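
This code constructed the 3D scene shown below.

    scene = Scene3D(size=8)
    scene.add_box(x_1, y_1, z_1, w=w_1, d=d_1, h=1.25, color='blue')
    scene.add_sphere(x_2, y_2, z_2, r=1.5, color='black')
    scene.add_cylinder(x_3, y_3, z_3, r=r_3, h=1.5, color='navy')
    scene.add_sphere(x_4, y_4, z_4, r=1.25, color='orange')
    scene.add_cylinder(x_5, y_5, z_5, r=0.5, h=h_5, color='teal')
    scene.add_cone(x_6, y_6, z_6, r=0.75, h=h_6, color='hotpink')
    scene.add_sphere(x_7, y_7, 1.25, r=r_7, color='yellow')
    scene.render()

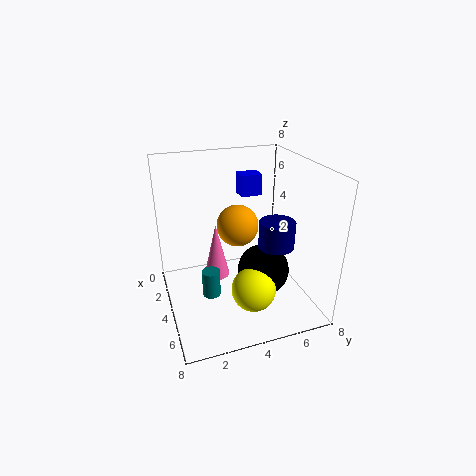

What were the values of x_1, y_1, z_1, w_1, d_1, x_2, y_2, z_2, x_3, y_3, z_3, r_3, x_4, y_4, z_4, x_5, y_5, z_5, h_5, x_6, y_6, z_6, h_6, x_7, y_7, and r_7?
x_1 = 1.5; y_1 = 4.75; z_1 = 5.75; w_1 = 1; d_1 = 1.25; x_2 = 4.25; y_2 = 5.5; z_2 = 1.75; x_3 = 4.75; y_3 = 6; z_3 = 3.5; r_3 = 1; x_4 = 2.5; y_4 = 4.5; z_4 = 4; x_5 = 4.5; y_5 = 2.25; z_5 = 1; h_5 = 1.5; x_6 = 3; y_6 = 3; z_6 = 1.25; h_6 = 3.25; x_7 = 5.25; y_7 = 4.5; r_7 = 1.25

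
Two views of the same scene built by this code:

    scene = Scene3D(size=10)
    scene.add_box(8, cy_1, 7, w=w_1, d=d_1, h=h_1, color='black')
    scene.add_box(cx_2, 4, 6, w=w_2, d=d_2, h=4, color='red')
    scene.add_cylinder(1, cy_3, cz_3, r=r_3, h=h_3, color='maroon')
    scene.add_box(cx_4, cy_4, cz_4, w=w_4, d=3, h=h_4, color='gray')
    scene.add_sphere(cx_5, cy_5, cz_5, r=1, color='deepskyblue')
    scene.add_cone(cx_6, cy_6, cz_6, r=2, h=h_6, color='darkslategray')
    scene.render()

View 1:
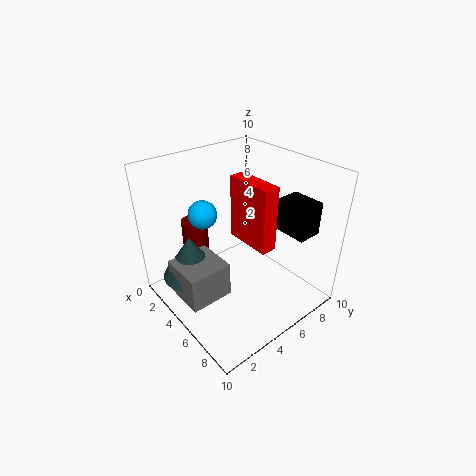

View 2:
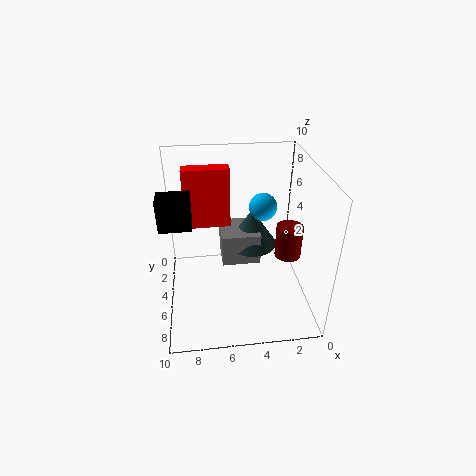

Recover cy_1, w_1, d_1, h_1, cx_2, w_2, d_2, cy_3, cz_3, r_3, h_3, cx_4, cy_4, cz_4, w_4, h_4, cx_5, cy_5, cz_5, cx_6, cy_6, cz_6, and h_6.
cy_1 = 5.5; w_1 = 2; d_1 = 1.5; h_1 = 2; cx_2 = 5.5; w_2 = 3; d_2 = 1; cy_3 = 4; cz_3 = 2.5; r_3 = 1; h_3 = 2.5; cx_4 = 3; cy_4 = 0.5; cz_4 = 1.5; w_4 = 3; h_4 = 2.5; cx_5 = 3; cy_5 = 3.5; cz_5 = 6.5; cx_6 = 3.5; cy_6 = 2; cz_6 = 2.5; h_6 = 3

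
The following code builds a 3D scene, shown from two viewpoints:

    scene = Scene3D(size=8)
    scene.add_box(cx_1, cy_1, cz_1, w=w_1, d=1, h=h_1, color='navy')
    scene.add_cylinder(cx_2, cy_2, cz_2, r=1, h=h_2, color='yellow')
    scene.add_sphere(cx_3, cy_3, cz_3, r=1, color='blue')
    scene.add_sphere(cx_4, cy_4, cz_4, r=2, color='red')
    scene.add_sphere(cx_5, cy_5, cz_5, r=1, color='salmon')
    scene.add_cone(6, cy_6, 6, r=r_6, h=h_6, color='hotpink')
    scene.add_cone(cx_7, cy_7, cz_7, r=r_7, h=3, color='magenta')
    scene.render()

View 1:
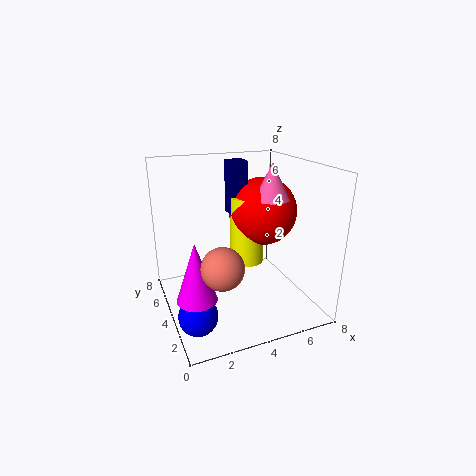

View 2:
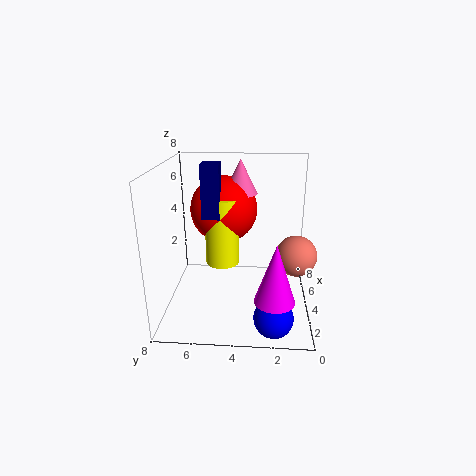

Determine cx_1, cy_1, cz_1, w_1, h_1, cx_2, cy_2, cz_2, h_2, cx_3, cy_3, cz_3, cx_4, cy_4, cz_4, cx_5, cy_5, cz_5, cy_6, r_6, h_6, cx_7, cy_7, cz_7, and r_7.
cx_1 = 4, cy_1 = 5, cz_1 = 5, w_1 = 1, h_1 = 3, cx_2 = 5, cy_2 = 5, cz_2 = 2, h_2 = 4, cx_3 = 1, cy_3 = 2, cz_3 = 1, cx_4 = 6, cy_4 = 5, cz_4 = 5, cx_5 = 2, cy_5 = 1, cz_5 = 4, cy_6 = 4, r_6 = 1, h_6 = 2, cx_7 = 1, cy_7 = 2, cz_7 = 2, r_7 = 1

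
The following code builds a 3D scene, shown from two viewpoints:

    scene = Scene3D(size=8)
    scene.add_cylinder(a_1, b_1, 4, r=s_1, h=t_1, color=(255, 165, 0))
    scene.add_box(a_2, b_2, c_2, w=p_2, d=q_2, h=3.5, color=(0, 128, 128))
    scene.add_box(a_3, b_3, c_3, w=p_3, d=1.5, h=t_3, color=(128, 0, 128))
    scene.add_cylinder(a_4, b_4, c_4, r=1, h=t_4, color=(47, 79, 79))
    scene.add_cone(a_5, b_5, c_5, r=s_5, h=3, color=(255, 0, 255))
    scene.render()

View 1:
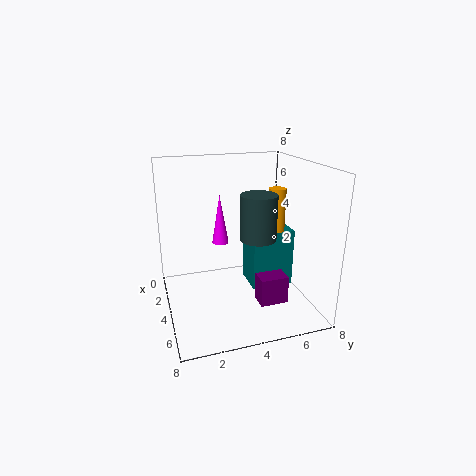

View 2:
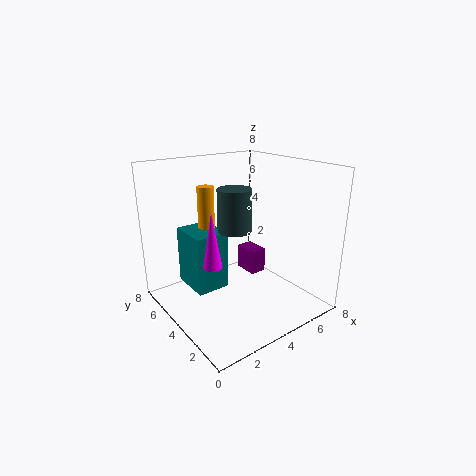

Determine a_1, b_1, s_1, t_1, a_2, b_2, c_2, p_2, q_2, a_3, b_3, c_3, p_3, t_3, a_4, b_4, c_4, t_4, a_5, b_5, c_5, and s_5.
a_1 = 3.5
b_1 = 6.5
s_1 = 0.5
t_1 = 2.5
a_2 = 2
b_2 = 5
c_2 = 0.5
p_2 = 2
q_2 = 2.5
a_3 = 5.5
b_3 = 4.5
c_3 = 1
p_3 = 1
t_3 = 1.5
a_4 = 4.5
b_4 = 5
c_4 = 4
t_4 = 2.5
a_5 = 2
b_5 = 3.5
c_5 = 3
s_5 = 0.5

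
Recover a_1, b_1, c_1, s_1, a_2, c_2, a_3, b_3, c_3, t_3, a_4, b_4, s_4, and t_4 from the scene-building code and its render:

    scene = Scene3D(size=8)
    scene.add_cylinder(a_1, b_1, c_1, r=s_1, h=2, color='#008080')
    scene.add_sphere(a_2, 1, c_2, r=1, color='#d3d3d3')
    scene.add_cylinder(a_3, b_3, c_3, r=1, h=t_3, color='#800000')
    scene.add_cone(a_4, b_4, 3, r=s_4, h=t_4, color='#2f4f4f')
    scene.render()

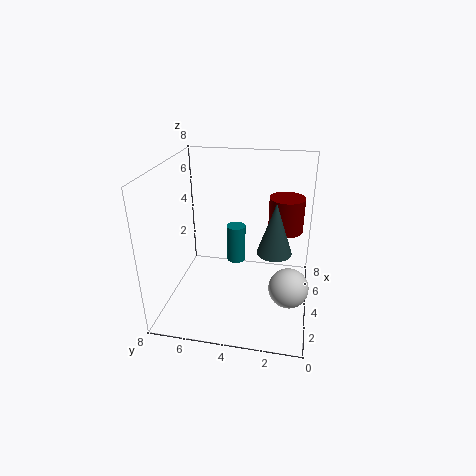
a_1 = 3.5; b_1 = 4; c_1 = 3; s_1 = 0.5; a_2 = 2; c_2 = 2.5; a_3 = 5.5; b_3 = 1.5; c_3 = 4; t_3 = 2; a_4 = 4.5; b_4 = 2; s_4 = 1; t_4 = 3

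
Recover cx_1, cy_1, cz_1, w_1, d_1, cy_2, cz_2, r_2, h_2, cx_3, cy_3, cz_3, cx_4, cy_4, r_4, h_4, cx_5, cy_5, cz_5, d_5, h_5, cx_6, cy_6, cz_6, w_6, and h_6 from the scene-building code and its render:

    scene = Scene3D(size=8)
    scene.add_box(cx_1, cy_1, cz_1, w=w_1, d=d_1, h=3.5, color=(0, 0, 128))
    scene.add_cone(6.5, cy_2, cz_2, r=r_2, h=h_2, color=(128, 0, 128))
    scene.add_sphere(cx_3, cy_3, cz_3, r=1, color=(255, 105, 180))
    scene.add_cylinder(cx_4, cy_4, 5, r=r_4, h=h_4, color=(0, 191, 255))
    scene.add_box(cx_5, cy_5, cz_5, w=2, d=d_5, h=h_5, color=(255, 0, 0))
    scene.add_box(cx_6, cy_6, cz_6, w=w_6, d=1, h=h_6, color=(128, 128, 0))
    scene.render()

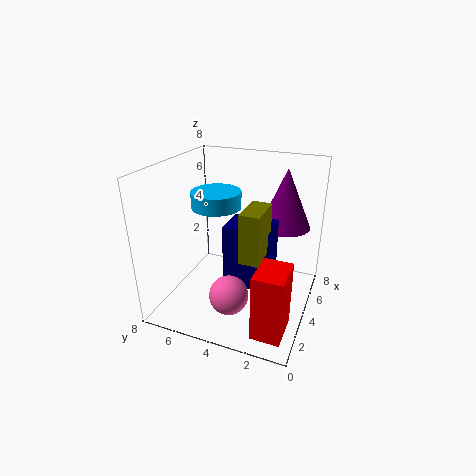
cx_1 = 3; cy_1 = 2; cz_1 = 1.5; w_1 = 2; d_1 = 2.5; cy_2 = 2; cz_2 = 4; r_2 = 1.5; h_2 = 3.5; cx_3 = 1.5; cy_3 = 3.5; cz_3 = 2; cx_4 = 5.5; cy_4 = 6; r_4 = 1.5; h_4 = 1; cx_5 = 0.5; cy_5 = 0.5; cz_5 = 0.5; d_5 = 1.5; h_5 = 3.5; cx_6 = 1.5; cy_6 = 2; cz_6 = 4; w_6 = 2; h_6 = 2.5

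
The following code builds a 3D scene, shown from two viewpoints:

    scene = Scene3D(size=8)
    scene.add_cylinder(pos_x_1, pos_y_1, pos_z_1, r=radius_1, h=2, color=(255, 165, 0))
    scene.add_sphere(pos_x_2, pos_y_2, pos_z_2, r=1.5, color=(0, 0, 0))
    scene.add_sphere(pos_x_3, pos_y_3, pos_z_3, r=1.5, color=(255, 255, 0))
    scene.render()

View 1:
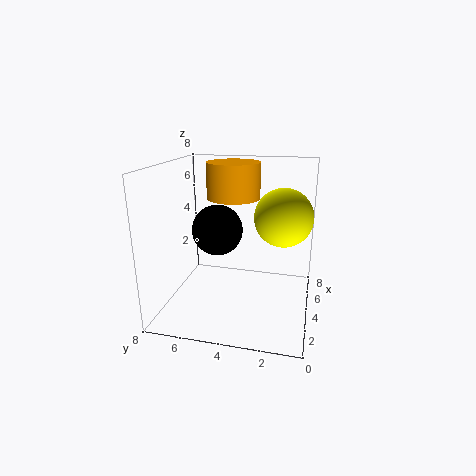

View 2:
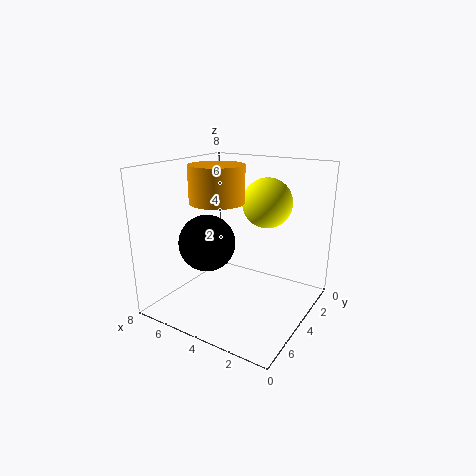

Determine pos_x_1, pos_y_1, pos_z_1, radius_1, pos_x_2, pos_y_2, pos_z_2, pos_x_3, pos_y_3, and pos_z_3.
pos_x_1 = 5, pos_y_1 = 4.5, pos_z_1 = 6, radius_1 = 1.5, pos_x_2 = 5, pos_y_2 = 5.5, pos_z_2 = 4, pos_x_3 = 3.5, pos_y_3 = 1.5, pos_z_3 = 5.5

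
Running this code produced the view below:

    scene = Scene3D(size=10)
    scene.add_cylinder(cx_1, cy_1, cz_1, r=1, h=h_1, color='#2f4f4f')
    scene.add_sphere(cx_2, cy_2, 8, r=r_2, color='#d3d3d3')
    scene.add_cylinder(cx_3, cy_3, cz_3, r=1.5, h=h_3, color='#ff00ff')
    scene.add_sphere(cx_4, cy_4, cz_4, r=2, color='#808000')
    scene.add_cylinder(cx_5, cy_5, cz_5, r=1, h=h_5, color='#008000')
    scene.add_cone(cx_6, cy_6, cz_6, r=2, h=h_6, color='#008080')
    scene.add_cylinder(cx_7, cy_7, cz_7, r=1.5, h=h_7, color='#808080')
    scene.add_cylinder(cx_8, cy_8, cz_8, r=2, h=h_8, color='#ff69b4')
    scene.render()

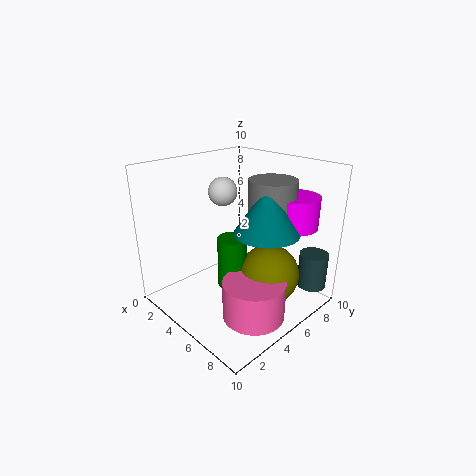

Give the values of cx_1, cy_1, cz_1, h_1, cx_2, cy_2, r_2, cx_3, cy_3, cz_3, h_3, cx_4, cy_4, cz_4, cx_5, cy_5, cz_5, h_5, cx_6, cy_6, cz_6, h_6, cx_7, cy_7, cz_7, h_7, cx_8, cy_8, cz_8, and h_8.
cx_1 = 9; cy_1 = 8.5; cz_1 = 1.5; h_1 = 2.5; cx_2 = 3.5; cy_2 = 5; r_2 = 1; cx_3 = 8.5; cy_3 = 6.5; cz_3 = 6.5; h_3 = 2; cx_4 = 7.5; cy_4 = 5.5; cz_4 = 3; cx_5 = 5.5; cy_5 = 4; cz_5 = 2; h_5 = 3.5; cx_6 = 8; cy_6 = 4.5; cz_6 = 6.5; h_6 = 3; cx_7 = 7.5; cy_7 = 5.5; cz_7 = 6.5; h_7 = 3; cx_8 = 8; cy_8 = 3.5; cz_8 = 1; h_8 = 2.5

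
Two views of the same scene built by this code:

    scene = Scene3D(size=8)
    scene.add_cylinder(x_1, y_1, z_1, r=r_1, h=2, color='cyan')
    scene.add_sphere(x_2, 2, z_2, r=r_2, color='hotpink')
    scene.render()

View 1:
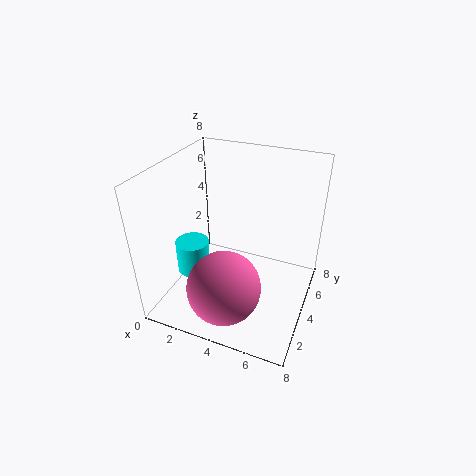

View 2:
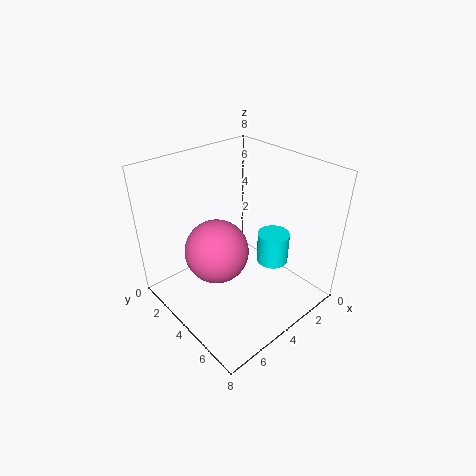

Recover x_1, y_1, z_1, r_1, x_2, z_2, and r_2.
x_1 = 1
y_1 = 4
z_1 = 1
r_1 = 1
x_2 = 4
z_2 = 2
r_2 = 2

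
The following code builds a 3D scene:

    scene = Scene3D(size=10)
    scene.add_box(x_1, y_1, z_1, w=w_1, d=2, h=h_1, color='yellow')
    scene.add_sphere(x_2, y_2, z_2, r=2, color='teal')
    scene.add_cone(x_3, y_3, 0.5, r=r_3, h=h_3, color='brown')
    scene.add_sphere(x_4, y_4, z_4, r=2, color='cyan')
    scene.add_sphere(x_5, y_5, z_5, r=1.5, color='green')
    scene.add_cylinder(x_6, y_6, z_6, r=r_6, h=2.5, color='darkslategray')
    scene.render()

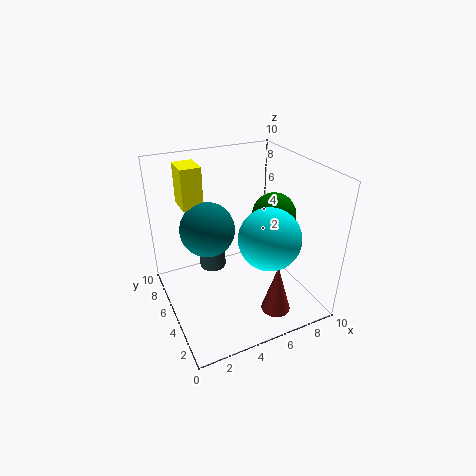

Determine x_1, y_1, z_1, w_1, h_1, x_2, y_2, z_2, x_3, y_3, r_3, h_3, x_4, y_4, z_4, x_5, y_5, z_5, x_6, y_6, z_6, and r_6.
x_1 = 2, y_1 = 7.5, z_1 = 6.5, w_1 = 1.5, h_1 = 3, x_2 = 3.5, y_2 = 7, z_2 = 5, x_3 = 6.5, y_3 = 2, r_3 = 1, h_3 = 3.5, x_4 = 6, y_4 = 2.5, z_4 = 6, x_5 = 7.5, y_5 = 4.5, z_5 = 6.5, x_6 = 4, y_6 = 7.5, z_6 = 1.5, r_6 = 1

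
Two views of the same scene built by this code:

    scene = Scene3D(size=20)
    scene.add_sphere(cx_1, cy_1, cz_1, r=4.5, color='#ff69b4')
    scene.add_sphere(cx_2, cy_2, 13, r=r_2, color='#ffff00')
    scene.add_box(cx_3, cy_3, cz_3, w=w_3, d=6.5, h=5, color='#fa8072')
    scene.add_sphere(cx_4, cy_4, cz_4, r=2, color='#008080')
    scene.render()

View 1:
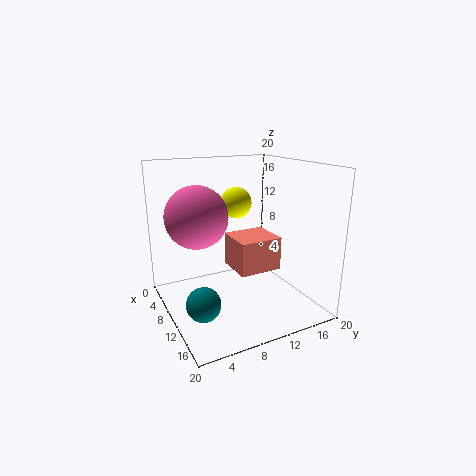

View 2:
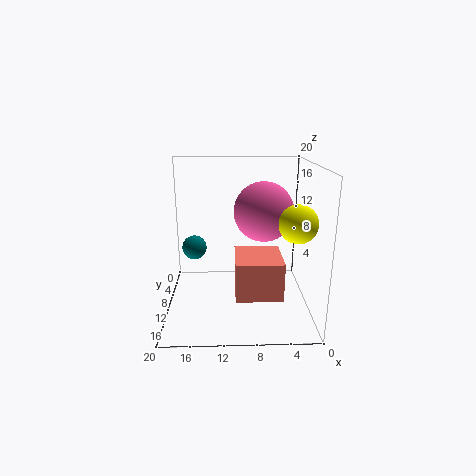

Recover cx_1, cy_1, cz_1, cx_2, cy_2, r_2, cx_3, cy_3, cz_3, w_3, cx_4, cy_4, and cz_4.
cx_1 = 6, cy_1 = 5.5, cz_1 = 12.5, cx_2 = 2.5, cy_2 = 13.5, r_2 = 2.5, cx_3 = 4.5, cy_3 = 10.5, cz_3 = 4, w_3 = 6, cx_4 = 17, cy_4 = 2, cz_4 = 5.5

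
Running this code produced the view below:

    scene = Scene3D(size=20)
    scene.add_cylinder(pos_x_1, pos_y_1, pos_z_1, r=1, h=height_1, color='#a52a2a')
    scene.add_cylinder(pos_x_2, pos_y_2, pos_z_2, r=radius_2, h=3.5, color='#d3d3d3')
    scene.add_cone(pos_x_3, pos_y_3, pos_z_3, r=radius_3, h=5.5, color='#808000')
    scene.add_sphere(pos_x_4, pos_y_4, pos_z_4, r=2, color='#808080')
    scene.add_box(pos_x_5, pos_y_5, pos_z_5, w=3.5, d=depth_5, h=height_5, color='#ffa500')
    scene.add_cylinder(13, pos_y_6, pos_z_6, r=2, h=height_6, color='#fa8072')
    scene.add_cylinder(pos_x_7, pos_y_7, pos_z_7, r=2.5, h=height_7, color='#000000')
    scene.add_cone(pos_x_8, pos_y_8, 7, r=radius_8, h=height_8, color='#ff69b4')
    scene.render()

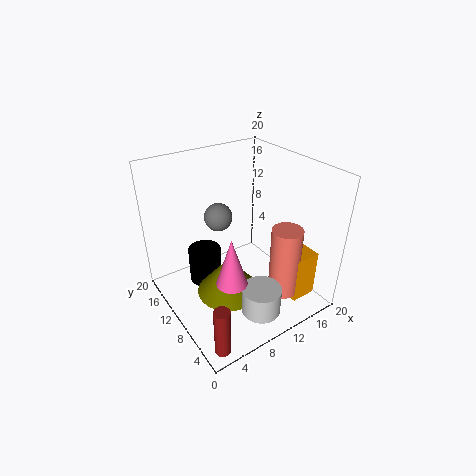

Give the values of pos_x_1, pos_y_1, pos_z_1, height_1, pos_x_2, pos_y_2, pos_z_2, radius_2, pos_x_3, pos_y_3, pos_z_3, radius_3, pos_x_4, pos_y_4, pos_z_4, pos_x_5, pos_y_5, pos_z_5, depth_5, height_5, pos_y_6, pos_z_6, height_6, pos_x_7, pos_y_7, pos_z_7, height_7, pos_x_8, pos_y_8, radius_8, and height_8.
pos_x_1 = 2, pos_y_1 = 1.5, pos_z_1 = 1, height_1 = 6.5, pos_x_2 = 8.5, pos_y_2 = 2.5, pos_z_2 = 3.5, radius_2 = 2.5, pos_x_3 = 8, pos_y_3 = 9.5, pos_z_3 = 2, radius_3 = 4.5, pos_x_4 = 9, pos_y_4 = 13.5, pos_z_4 = 12, pos_x_5 = 13.5, pos_y_5 = 1.5, pos_z_5 = 3, depth_5 = 3, height_5 = 6.5, pos_y_6 = 3.5, pos_z_6 = 4, height_6 = 9.5, pos_x_7 = 7.5, pos_y_7 = 15.5, pos_z_7 = 0.5, height_7 = 5.5, pos_x_8 = 6, pos_y_8 = 5.5, radius_8 = 2, height_8 = 6.5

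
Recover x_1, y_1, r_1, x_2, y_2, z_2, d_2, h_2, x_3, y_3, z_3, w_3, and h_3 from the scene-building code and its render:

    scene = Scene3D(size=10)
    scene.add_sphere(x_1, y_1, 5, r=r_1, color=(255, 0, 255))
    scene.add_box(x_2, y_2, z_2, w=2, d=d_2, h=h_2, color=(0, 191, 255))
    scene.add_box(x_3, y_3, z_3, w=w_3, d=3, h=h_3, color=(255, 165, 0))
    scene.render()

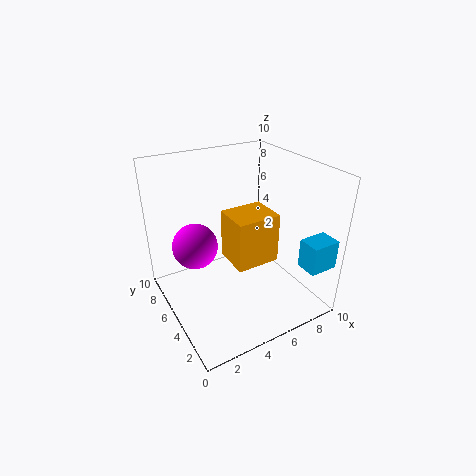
x_1 = 2
y_1 = 5.5
r_1 = 1.5
x_2 = 8
y_2 = 0.5
z_2 = 3.5
d_2 = 1.5
h_2 = 2
x_3 = 5.5
y_3 = 5.5
z_3 = 1.5
w_3 = 3.5
h_3 = 4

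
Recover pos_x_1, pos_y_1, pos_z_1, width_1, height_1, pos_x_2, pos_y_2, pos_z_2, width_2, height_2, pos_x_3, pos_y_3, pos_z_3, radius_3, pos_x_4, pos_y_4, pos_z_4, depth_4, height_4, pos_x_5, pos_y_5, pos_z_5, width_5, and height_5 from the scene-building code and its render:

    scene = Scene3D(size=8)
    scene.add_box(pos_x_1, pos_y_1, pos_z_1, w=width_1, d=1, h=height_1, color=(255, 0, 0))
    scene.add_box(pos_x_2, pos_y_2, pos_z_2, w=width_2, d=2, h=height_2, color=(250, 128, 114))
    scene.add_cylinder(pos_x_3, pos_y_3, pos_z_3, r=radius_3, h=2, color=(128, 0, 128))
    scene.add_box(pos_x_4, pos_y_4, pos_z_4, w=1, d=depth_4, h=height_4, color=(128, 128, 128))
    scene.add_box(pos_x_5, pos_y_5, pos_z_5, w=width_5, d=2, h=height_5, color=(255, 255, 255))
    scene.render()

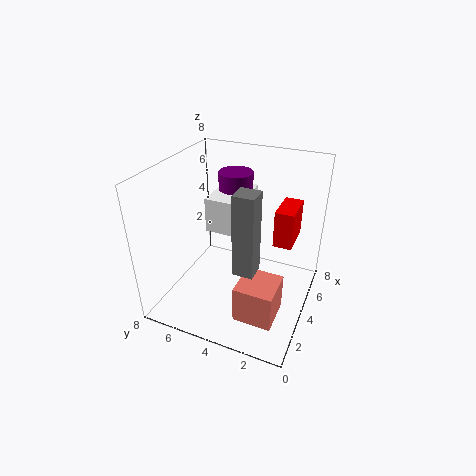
pos_x_1 = 4; pos_y_1 = 1; pos_z_1 = 4; width_1 = 2; height_1 = 2; pos_x_2 = 1; pos_y_2 = 1; pos_z_2 = 1; width_2 = 2; height_2 = 2; pos_x_3 = 6; pos_y_3 = 5; pos_z_3 = 5; radius_3 = 1; pos_x_4 = 1; pos_y_4 = 2; pos_z_4 = 4; depth_4 = 1; height_4 = 4; pos_x_5 = 4; pos_y_5 = 4; pos_z_5 = 4; width_5 = 3; height_5 = 2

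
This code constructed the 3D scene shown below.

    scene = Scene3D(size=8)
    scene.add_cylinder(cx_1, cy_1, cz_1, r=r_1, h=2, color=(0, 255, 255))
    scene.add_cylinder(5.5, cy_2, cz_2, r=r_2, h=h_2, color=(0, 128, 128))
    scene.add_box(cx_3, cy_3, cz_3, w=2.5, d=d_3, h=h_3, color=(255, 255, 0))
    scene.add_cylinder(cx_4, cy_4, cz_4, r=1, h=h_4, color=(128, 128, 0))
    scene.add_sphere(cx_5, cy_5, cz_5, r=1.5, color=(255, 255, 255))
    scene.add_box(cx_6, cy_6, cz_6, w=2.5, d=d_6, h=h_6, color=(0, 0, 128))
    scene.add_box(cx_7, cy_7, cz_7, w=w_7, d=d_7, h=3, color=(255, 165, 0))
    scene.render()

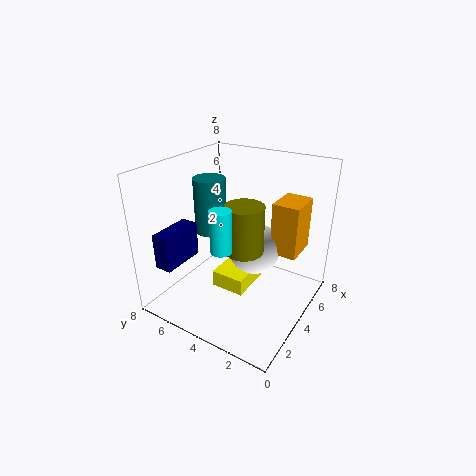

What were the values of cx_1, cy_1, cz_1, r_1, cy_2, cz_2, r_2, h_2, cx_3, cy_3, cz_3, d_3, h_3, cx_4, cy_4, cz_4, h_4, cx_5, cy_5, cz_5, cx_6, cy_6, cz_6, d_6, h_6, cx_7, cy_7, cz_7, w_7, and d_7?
cx_1 = 1, cy_1 = 3, cz_1 = 5, r_1 = 0.5, cy_2 = 7, cz_2 = 3, r_2 = 1, h_2 = 3.5, cx_3 = 3.5, cy_3 = 3.5, cz_3 = 0.5, d_3 = 2, h_3 = 1, cx_4 = 3, cy_4 = 3, cz_4 = 4, h_4 = 2.5, cx_5 = 5, cy_5 = 3.5, cz_5 = 3, cx_6 = 1, cy_6 = 6.5, cz_6 = 2.5, d_6 = 1, h_6 = 2, cx_7 = 5, cy_7 = 1, cz_7 = 3, w_7 = 2, d_7 = 1.5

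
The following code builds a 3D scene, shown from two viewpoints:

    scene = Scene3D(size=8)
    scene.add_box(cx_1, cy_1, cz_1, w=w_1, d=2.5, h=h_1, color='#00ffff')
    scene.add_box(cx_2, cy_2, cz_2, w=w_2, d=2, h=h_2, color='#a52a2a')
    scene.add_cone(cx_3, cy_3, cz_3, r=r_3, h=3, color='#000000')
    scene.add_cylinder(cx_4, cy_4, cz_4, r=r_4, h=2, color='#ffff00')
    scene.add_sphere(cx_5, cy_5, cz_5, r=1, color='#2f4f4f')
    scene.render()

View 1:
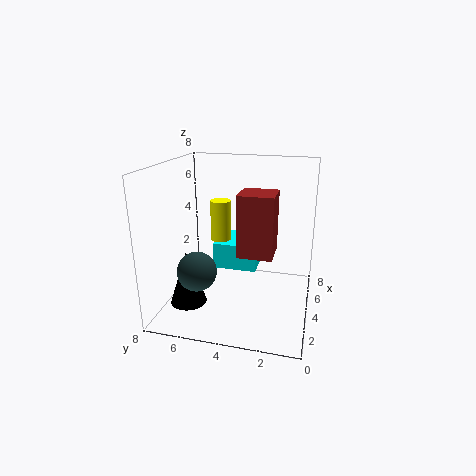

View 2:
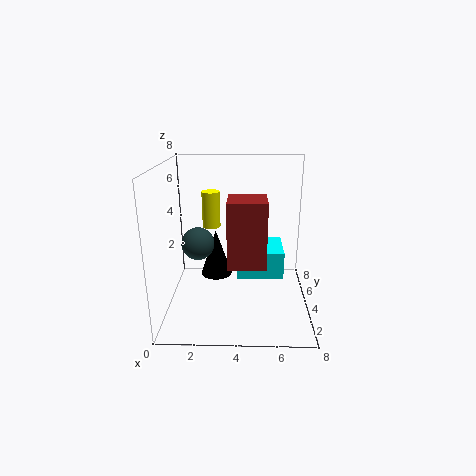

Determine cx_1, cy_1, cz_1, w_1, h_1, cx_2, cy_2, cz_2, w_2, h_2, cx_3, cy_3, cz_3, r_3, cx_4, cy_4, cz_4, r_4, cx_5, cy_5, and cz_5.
cx_1 = 4
cy_1 = 3
cz_1 = 2
w_1 = 2.5
h_1 = 1.5
cx_2 = 3.5
cy_2 = 2
cz_2 = 3
w_2 = 2
h_2 = 3.5
cx_3 = 2.5
cy_3 = 6.5
cz_3 = 0.5
r_3 = 1
cx_4 = 2.5
cy_4 = 4.5
cz_4 = 4.5
r_4 = 0.5
cx_5 = 1.5
cy_5 = 5.5
cz_5 = 3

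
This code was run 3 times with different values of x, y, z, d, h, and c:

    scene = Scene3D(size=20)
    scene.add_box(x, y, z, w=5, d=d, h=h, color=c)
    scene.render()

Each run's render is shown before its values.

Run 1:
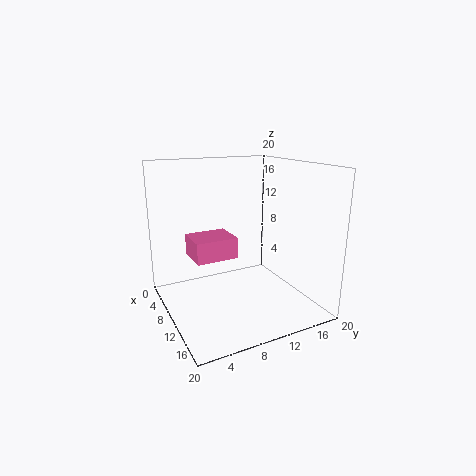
x = 5
y = 4
z = 7
d = 6
h = 3
c = 'hotpink'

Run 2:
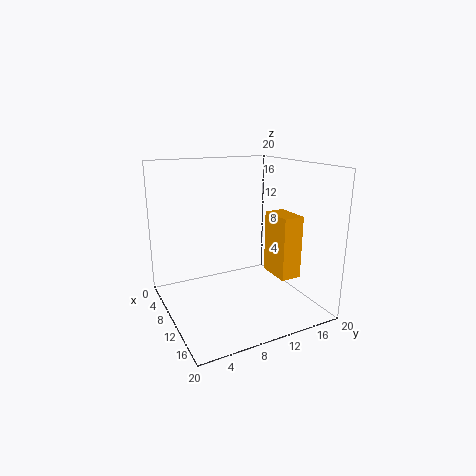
x = 9
y = 15
z = 4
d = 3
h = 9
c = 'orange'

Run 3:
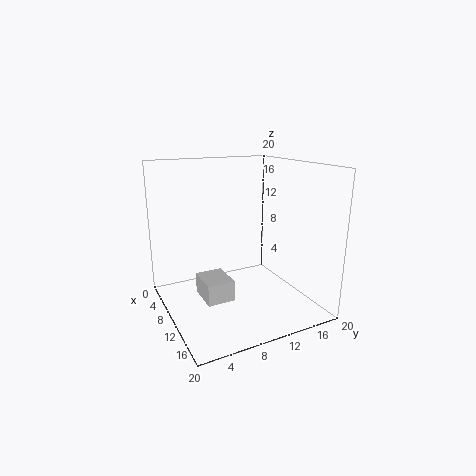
x = 6
y = 5
z = 1
d = 4
h = 3
c = 'lightgray'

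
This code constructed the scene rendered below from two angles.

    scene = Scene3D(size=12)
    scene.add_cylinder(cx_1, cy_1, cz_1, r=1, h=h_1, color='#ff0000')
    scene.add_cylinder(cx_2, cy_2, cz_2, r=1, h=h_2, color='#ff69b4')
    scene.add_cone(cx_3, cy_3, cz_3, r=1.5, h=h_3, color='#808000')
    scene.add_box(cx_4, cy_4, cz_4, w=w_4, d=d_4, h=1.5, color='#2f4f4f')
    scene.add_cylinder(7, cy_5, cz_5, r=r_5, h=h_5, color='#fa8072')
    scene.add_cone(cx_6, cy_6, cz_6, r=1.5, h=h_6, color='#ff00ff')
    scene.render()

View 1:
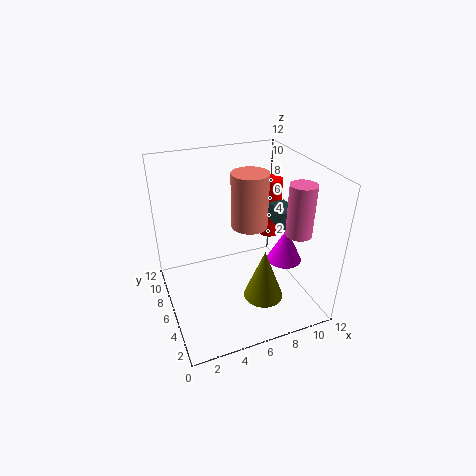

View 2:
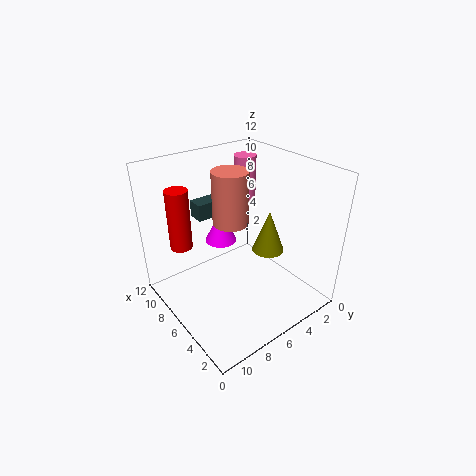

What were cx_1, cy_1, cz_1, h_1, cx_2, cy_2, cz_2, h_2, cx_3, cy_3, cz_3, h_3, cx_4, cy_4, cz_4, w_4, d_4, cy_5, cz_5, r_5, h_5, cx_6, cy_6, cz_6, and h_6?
cx_1 = 10.5; cy_1 = 9; cz_1 = 4; h_1 = 5.5; cx_2 = 9.5; cy_2 = 2.5; cz_2 = 7.5; h_2 = 4; cx_3 = 6.5; cy_3 = 2; cz_3 = 3; h_3 = 4; cx_4 = 9.5; cy_4 = 5; cz_4 = 6.5; w_4 = 1.5; d_4 = 2.5; cy_5 = 6; cz_5 = 7; r_5 = 1.5; h_5 = 4.5; cx_6 = 10; cy_6 = 5; cz_6 = 3.5; h_6 = 3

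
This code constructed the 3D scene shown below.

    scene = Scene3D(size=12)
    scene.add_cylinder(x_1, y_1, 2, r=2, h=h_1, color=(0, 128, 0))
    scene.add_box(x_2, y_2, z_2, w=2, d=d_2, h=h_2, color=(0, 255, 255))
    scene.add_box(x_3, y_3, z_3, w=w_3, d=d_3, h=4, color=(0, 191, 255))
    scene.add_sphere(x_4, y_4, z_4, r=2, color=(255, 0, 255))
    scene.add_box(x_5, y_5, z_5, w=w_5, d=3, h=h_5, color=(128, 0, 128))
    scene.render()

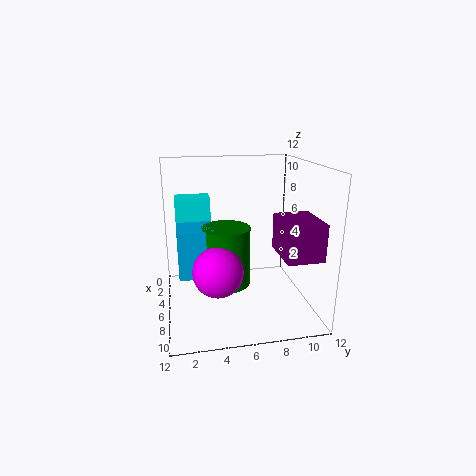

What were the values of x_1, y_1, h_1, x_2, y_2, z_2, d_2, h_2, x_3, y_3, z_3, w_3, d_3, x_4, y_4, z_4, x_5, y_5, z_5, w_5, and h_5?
x_1 = 6, y_1 = 5, h_1 = 5, x_2 = 2, y_2 = 1, z_2 = 7, d_2 = 3, h_2 = 2, x_3 = 3, y_3 = 1, z_3 = 3, w_3 = 4, d_3 = 3, x_4 = 8, y_4 = 4, z_4 = 4, x_5 = 6, y_5 = 9, z_5 = 5, w_5 = 4, h_5 = 3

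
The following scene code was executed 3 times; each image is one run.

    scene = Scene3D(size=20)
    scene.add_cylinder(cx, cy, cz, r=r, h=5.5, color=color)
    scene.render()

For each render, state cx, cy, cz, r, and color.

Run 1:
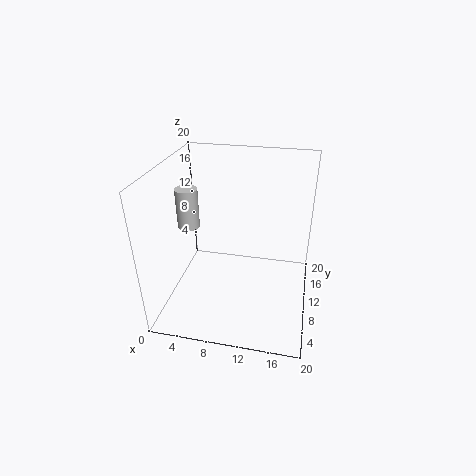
cx = 3.25
cy = 9.25
cz = 11.5
r = 1.5
color = 'lightgray'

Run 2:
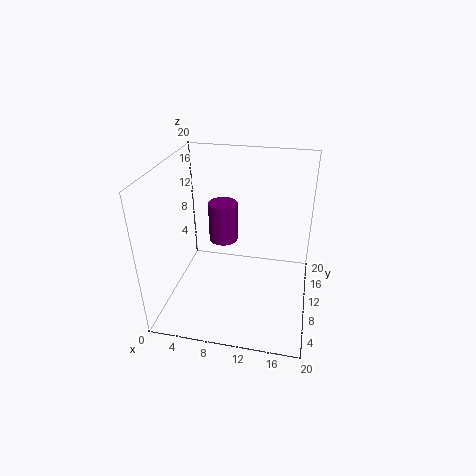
cx = 7.75
cy = 10.75
cz = 9.25
r = 2
color = 'purple'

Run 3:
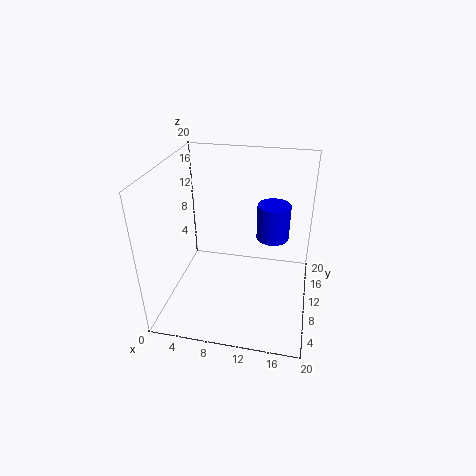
cx = 14.25
cy = 15.75
cz = 7.25
r = 2.5
color = 'blue'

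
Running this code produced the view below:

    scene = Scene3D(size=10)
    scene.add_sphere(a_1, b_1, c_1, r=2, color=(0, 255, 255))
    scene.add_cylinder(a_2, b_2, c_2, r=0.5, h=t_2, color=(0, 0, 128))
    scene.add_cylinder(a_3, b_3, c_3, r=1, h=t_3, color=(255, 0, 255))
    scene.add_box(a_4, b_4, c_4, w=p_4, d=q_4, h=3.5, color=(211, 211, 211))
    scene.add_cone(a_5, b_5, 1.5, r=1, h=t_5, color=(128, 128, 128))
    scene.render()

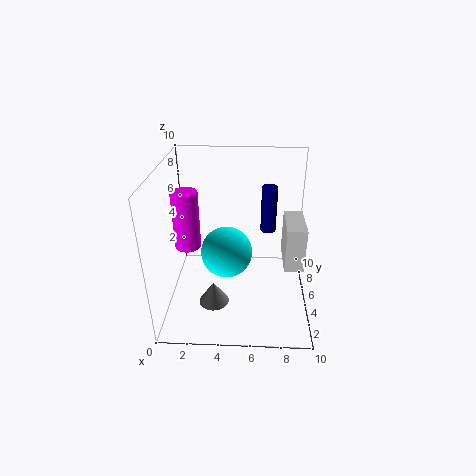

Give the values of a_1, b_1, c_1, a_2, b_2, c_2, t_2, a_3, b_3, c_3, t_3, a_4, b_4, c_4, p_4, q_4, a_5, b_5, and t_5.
a_1 = 4; b_1 = 7; c_1 = 2.5; a_2 = 7; b_2 = 4.5; c_2 = 6; t_2 = 3; a_3 = 1; b_3 = 7; c_3 = 3; t_3 = 4.5; a_4 = 8.5; b_4 = 6; c_4 = 1.5; p_4 = 1.5; q_4 = 3.5; a_5 = 3.5; b_5 = 2.5; t_5 = 1.5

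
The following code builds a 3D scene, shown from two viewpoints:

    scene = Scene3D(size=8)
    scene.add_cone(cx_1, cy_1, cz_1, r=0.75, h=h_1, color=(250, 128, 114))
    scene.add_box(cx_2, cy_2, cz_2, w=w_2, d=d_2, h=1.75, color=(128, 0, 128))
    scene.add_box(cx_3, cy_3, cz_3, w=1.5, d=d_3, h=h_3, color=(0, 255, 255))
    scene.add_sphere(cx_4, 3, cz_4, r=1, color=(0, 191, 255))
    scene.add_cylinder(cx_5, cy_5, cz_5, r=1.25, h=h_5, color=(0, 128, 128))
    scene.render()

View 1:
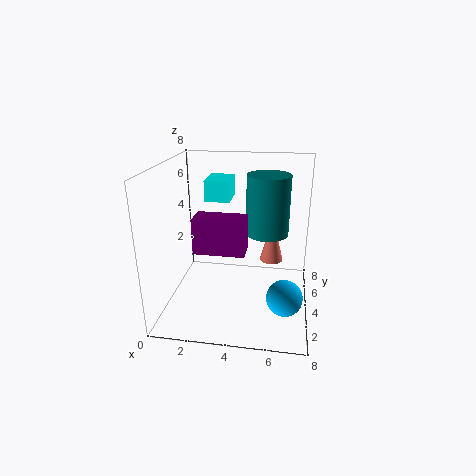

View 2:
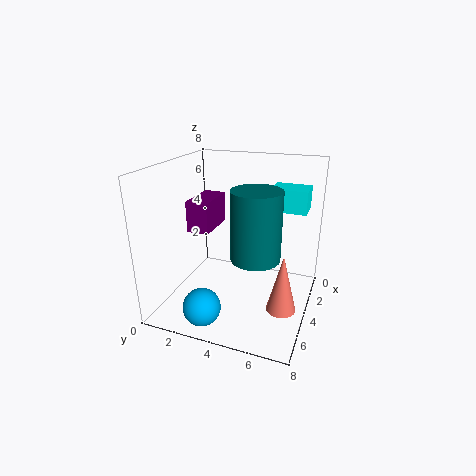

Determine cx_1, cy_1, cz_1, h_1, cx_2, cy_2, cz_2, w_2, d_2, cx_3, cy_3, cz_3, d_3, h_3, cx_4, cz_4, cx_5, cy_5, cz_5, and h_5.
cx_1 = 5.75; cy_1 = 7; cz_1 = 1.25; h_1 = 3; cx_2 = 2.25; cy_2 = 1.25; cz_2 = 4.25; w_2 = 2.5; d_2 = 1.25; cx_3 = 1.75; cy_3 = 5.5; cz_3 = 5.5; d_3 = 2; h_3 = 1.25; cx_4 = 6.75; cz_4 = 1; cx_5 = 5.5; cy_5 = 5.5; cz_5 = 3.75; h_5 = 3.5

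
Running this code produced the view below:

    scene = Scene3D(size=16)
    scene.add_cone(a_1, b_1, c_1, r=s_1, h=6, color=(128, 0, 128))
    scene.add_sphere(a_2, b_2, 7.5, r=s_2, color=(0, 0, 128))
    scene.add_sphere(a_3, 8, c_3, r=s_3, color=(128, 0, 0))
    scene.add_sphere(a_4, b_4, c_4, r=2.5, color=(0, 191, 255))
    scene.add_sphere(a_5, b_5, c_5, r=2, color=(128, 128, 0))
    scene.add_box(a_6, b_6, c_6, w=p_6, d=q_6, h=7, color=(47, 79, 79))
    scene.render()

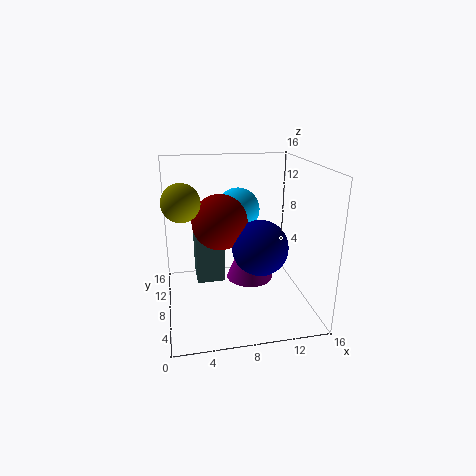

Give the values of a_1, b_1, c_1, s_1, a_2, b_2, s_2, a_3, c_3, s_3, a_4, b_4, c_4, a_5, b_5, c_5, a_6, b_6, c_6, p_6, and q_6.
a_1 = 9; b_1 = 6.5; c_1 = 4; s_1 = 2.5; a_2 = 10; b_2 = 6; s_2 = 3; a_3 = 6; c_3 = 10; s_3 = 3; a_4 = 8.5; b_4 = 10.5; c_4 = 10.5; a_5 = 2; b_5 = 7.5; c_5 = 12.5; a_6 = 3.5; b_6 = 11; c_6 = 1; p_6 = 3.5; q_6 = 4.5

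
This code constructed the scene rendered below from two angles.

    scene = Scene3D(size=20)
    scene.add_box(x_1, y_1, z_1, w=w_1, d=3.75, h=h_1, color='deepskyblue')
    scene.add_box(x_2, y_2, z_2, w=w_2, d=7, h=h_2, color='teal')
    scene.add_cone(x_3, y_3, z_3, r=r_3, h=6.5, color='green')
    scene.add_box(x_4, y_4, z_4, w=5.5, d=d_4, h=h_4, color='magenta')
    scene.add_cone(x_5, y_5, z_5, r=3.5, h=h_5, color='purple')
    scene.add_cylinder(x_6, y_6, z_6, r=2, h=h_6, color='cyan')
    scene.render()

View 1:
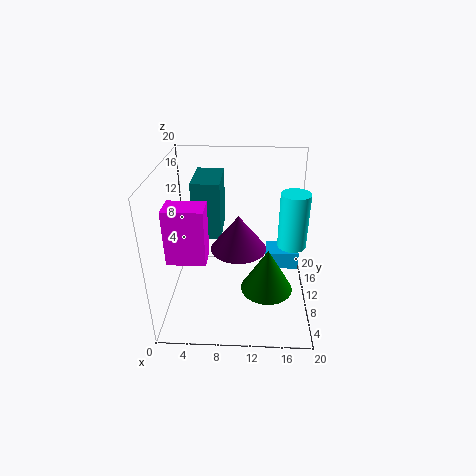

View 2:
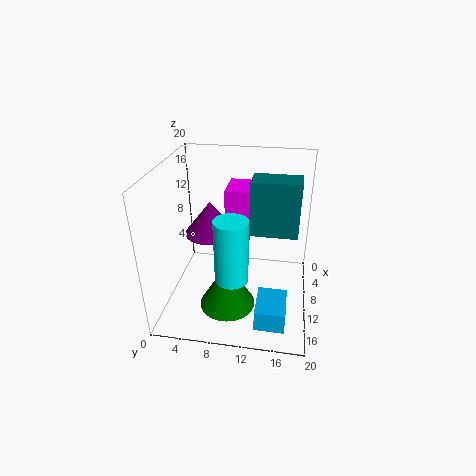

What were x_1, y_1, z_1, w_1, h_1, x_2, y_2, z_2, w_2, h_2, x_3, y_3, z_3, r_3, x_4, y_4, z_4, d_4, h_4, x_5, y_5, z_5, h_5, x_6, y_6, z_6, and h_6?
x_1 = 14.25; y_1 = 13.5; z_1 = 2.5; w_1 = 5; h_1 = 2.75; x_2 = 3.5; y_2 = 11.25; z_2 = 9; w_2 = 4; h_2 = 8.25; x_3 = 14.25; y_3 = 9.25; z_3 = 2; r_3 = 3.75; x_4 = 0.25; y_4 = 7.25; z_4 = 7; d_4 = 3.75; h_4 = 8; x_5 = 10.25; y_5 = 6.25; z_5 = 10.75; h_5 = 4.5; x_6 = 17.5; y_6 = 10.5; z_6 = 8.75; h_6 = 7.75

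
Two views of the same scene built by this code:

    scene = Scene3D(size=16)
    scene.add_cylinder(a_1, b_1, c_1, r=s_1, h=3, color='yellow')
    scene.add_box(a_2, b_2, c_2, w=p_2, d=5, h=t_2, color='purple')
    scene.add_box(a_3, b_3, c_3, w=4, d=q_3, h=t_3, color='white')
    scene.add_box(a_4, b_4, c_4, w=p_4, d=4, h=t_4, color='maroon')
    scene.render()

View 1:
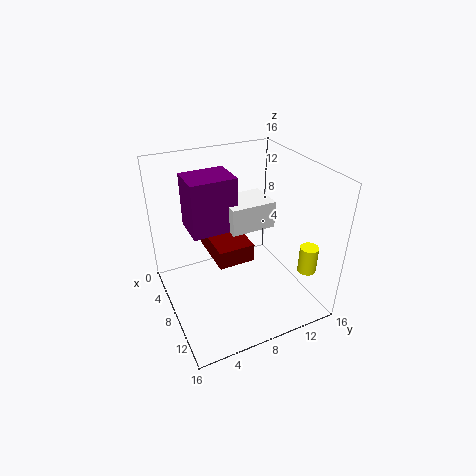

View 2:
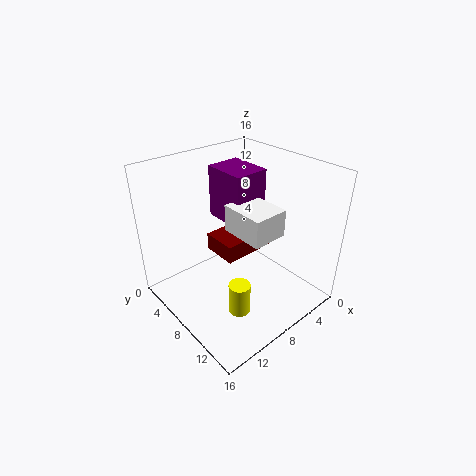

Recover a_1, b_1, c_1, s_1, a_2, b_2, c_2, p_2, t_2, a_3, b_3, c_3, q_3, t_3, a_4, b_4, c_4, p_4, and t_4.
a_1 = 13
b_1 = 14
c_1 = 5
s_1 = 1
a_2 = 4
b_2 = 3
c_2 = 9
p_2 = 4
t_2 = 6
a_3 = 5
b_3 = 7
c_3 = 9
q_3 = 5
t_3 = 3
a_4 = 4
b_4 = 5
c_4 = 6
p_4 = 6
t_4 = 2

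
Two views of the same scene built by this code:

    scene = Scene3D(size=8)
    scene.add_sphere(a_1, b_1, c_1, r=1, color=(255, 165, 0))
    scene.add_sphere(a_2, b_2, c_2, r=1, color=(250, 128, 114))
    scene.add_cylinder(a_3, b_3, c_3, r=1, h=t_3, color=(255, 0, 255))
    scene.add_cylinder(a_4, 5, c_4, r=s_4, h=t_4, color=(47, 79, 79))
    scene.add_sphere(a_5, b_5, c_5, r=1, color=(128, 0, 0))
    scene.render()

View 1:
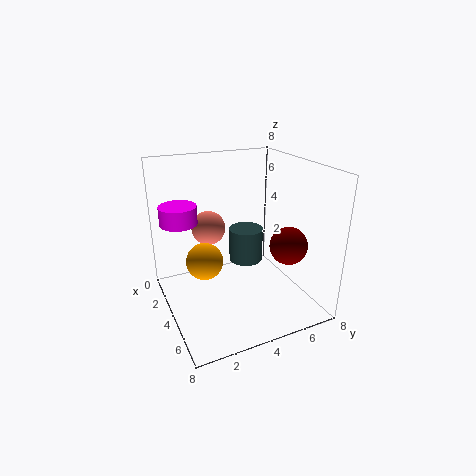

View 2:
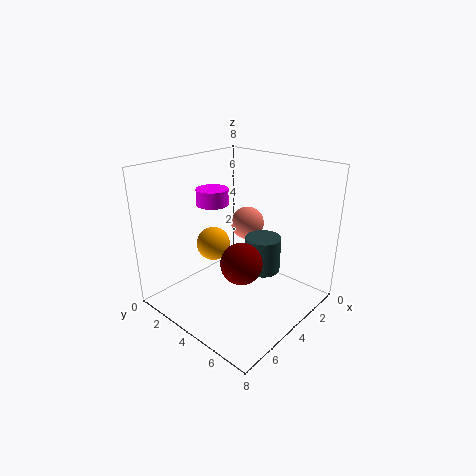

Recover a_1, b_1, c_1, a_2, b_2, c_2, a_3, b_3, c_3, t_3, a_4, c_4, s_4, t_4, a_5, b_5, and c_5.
a_1 = 4; b_1 = 2; c_1 = 3; a_2 = 2; b_2 = 3; c_2 = 4; a_3 = 3; b_3 = 1; c_3 = 5; t_3 = 1; a_4 = 3; c_4 = 2; s_4 = 1; t_4 = 2; a_5 = 6; b_5 = 6; c_5 = 4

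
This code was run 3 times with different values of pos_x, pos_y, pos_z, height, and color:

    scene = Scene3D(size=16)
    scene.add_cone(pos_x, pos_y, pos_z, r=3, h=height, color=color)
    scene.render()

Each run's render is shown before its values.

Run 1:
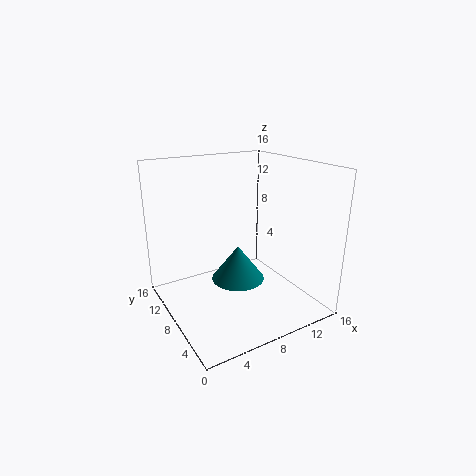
pos_x = 8, pos_y = 8, pos_z = 3, height = 4, color = 'teal'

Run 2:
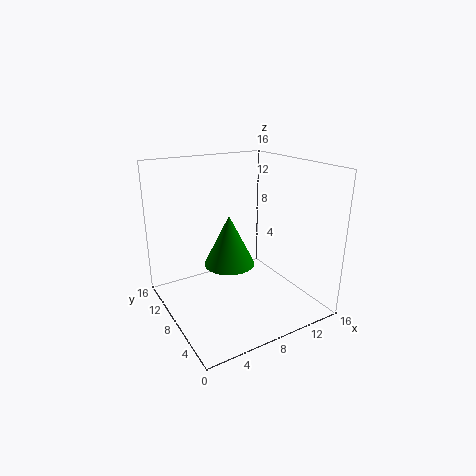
pos_x = 8, pos_y = 10, pos_z = 4, height = 6, color = 'green'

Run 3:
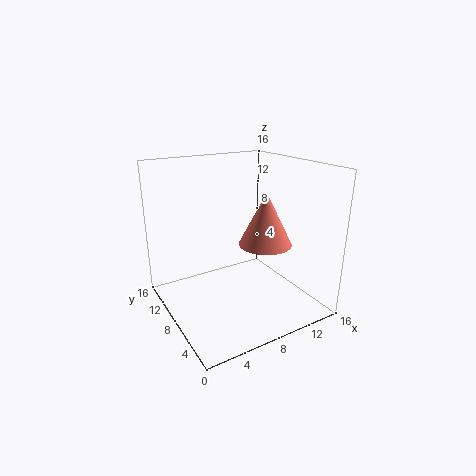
pos_x = 11, pos_y = 7, pos_z = 7, height = 6, color = 'salmon'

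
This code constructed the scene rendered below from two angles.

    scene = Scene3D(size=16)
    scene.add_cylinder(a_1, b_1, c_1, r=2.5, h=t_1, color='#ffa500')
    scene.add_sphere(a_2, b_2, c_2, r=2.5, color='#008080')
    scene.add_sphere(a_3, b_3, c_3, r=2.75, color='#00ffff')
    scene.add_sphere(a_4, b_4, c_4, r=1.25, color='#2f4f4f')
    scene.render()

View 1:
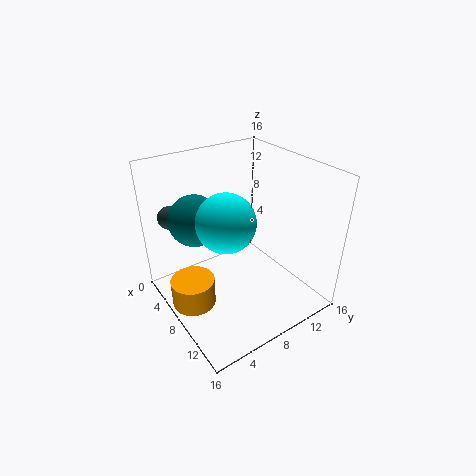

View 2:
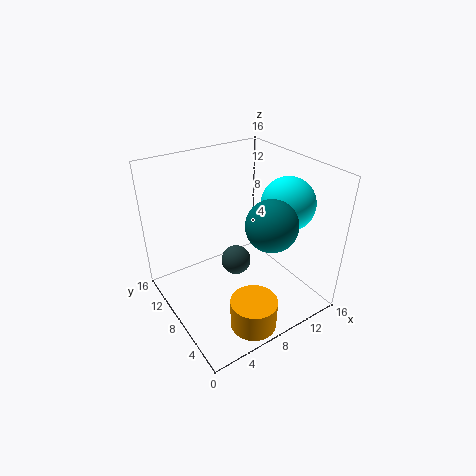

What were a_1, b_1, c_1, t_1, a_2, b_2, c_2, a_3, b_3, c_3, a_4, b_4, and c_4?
a_1 = 6.5, b_1 = 2.75, c_1 = 0.25, t_1 = 3.25, a_2 = 8.25, b_2 = 2.75, c_2 = 12, a_3 = 11.5, b_3 = 4.25, c_3 = 12.75, a_4 = 3.75, b_4 = 2, c_4 = 10.5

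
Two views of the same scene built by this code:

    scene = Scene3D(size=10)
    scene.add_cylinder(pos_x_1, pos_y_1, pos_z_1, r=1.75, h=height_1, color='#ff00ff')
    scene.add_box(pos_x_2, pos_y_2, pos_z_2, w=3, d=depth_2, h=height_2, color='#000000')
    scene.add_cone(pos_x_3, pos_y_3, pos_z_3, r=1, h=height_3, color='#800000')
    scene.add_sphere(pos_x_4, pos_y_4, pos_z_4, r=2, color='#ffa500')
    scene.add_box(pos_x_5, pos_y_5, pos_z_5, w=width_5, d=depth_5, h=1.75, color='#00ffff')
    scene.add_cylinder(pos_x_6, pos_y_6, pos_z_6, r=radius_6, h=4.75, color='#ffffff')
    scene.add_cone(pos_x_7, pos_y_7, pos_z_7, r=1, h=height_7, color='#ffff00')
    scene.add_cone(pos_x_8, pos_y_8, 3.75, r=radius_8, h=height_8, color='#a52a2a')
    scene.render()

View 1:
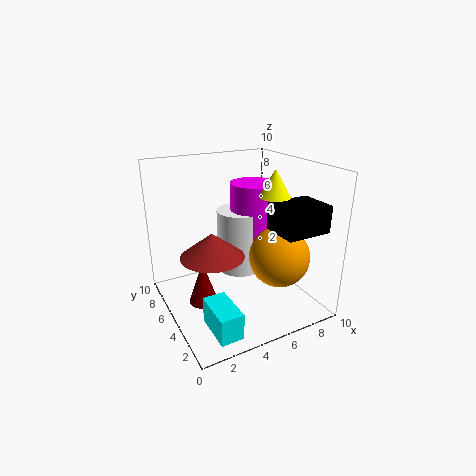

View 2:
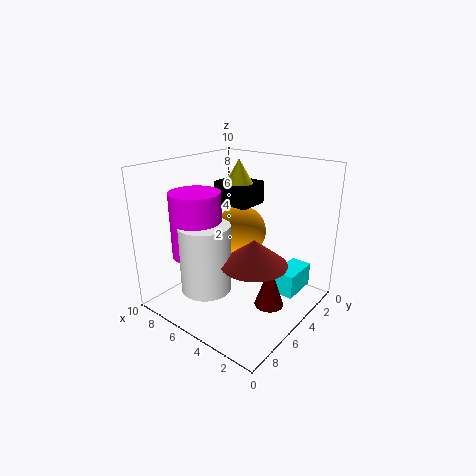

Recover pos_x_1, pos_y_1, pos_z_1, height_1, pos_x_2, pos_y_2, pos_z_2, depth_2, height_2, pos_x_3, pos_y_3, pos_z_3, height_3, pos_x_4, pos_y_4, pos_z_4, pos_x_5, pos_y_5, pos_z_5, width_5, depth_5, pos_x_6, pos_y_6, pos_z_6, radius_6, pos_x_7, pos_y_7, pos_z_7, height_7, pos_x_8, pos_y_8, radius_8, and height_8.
pos_x_1 = 7.25; pos_y_1 = 6.75; pos_z_1 = 3.75; height_1 = 4.5; pos_x_2 = 6; pos_y_2 = 0.5; pos_z_2 = 6.25; depth_2 = 2.5; height_2 = 1.75; pos_x_3 = 2.25; pos_y_3 = 5; pos_z_3 = 0.75; height_3 = 3; pos_x_4 = 6.75; pos_y_4 = 2.5; pos_z_4 = 4.25; pos_x_5 = 1.5; pos_y_5 = 0.5; pos_z_5 = 0.5; width_5 = 1.5; depth_5 = 2.75; pos_x_6 = 6.25; pos_y_6 = 7; pos_z_6 = 1.5; radius_6 = 1.75; pos_x_7 = 6.5; pos_y_7 = 3; pos_z_7 = 8.25; height_7 = 1.75; pos_x_8 = 3.25; pos_y_8 = 5.5; radius_8 = 2.25; height_8 = 1.75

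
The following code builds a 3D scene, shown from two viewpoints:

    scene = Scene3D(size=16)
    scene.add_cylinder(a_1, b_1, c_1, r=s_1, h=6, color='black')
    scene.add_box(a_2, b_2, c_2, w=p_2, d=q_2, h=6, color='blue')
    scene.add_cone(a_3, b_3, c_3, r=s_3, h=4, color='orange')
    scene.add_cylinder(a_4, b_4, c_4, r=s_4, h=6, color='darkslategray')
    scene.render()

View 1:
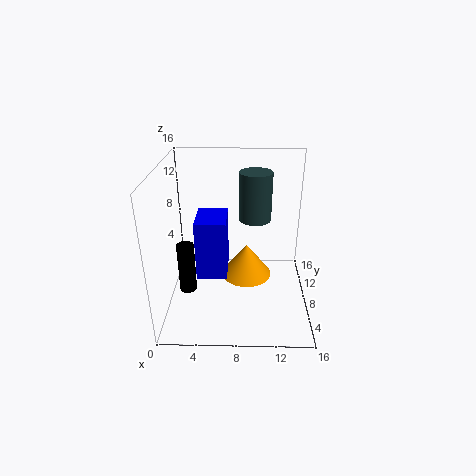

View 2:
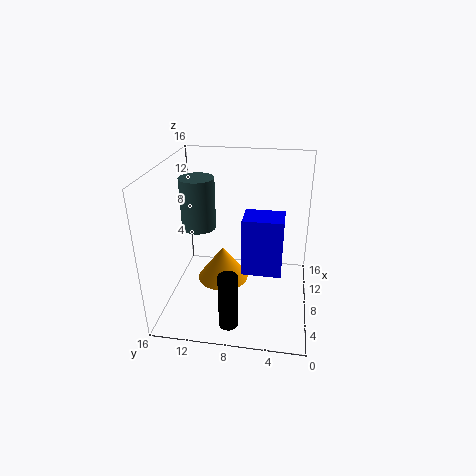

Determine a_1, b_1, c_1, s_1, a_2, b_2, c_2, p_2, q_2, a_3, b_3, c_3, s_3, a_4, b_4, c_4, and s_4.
a_1 = 2; b_1 = 8; c_1 = 1; s_1 = 1; a_2 = 4; b_2 = 3; c_2 = 6; p_2 = 3; q_2 = 4; a_3 = 9; b_3 = 10; c_3 = 2; s_3 = 3; a_4 = 10; b_4 = 13; c_4 = 8; s_4 = 2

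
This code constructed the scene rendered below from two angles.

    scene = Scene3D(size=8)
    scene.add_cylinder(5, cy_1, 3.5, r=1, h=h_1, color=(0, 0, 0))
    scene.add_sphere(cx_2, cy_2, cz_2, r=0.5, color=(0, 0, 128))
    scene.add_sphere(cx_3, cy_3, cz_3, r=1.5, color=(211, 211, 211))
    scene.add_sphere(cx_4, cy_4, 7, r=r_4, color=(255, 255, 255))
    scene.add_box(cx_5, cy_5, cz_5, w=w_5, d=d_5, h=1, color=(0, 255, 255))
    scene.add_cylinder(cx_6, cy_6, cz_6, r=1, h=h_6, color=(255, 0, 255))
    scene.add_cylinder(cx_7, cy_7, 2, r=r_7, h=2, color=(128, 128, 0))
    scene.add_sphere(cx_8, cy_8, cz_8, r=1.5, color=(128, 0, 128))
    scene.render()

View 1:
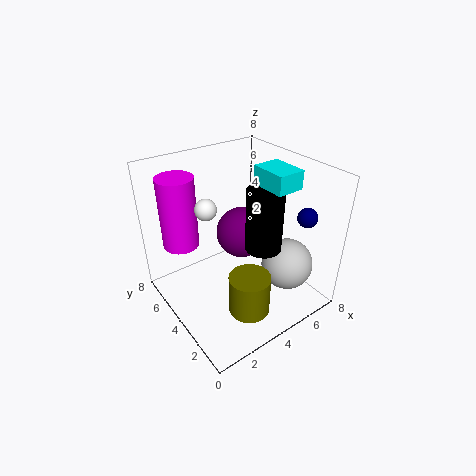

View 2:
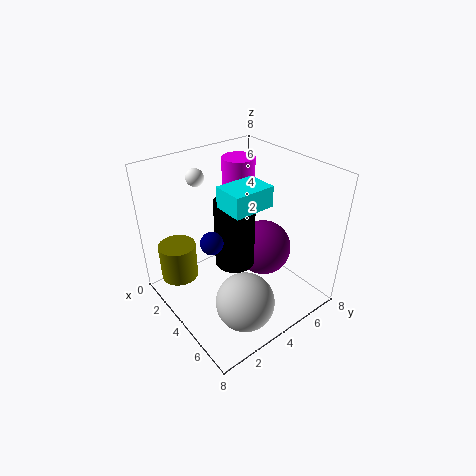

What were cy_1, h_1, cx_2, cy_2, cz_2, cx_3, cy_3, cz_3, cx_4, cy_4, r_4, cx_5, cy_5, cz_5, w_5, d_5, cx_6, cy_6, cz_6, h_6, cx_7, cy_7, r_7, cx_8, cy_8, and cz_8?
cy_1 = 3
h_1 = 3.5
cx_2 = 6
cy_2 = 1
cz_2 = 6
cx_3 = 6.5
cy_3 = 2.5
cz_3 = 2
cx_4 = 1.5
cy_4 = 3
r_4 = 0.5
cx_5 = 5
cy_5 = 2
cz_5 = 7
w_5 = 1.5
d_5 = 2
cx_6 = 1.5
cy_6 = 6
cz_6 = 3.5
h_6 = 4
cx_7 = 2.5
cy_7 = 1
r_7 = 1
cx_8 = 5
cy_8 = 5
cz_8 = 3.5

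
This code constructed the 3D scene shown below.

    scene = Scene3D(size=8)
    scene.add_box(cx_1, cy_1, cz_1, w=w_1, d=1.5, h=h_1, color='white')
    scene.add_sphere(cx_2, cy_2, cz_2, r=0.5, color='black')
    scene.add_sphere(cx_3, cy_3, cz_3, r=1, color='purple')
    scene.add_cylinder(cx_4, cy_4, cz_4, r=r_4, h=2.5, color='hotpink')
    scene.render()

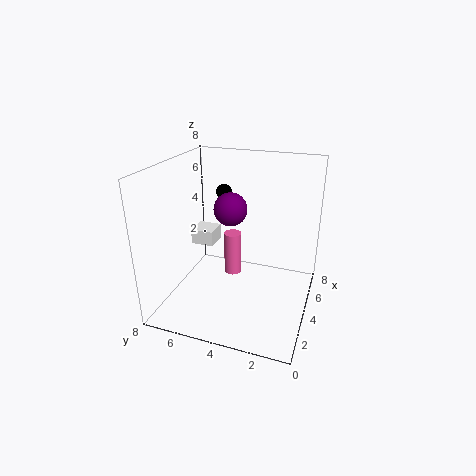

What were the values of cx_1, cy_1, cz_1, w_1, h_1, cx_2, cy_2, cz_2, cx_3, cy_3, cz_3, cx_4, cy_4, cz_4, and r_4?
cx_1 = 6; cy_1 = 6.5; cz_1 = 2; w_1 = 1.5; h_1 = 1; cx_2 = 7; cy_2 = 6; cz_2 = 5.5; cx_3 = 5.5; cy_3 = 5; cz_3 = 5; cx_4 = 4.5; cy_4 = 4.5; cz_4 = 1.5; r_4 = 0.5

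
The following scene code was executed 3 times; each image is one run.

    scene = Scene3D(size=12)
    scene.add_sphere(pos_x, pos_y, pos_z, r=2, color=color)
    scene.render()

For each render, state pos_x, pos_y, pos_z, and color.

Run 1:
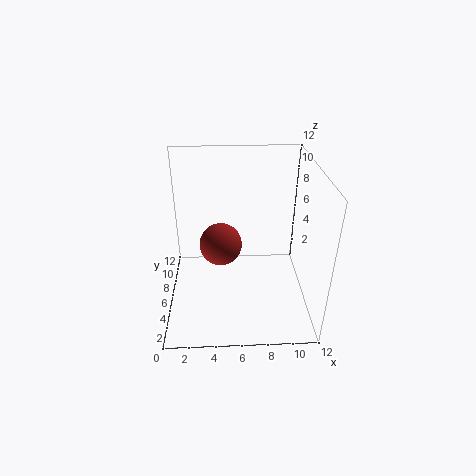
pos_x = 4.5; pos_y = 9; pos_z = 3.5; color = 'brown'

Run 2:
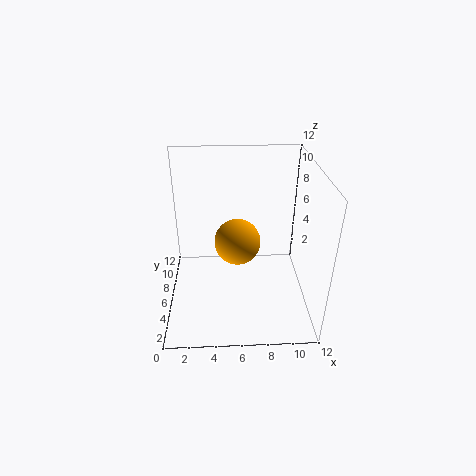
pos_x = 6; pos_y = 7; pos_z = 5; color = 'orange'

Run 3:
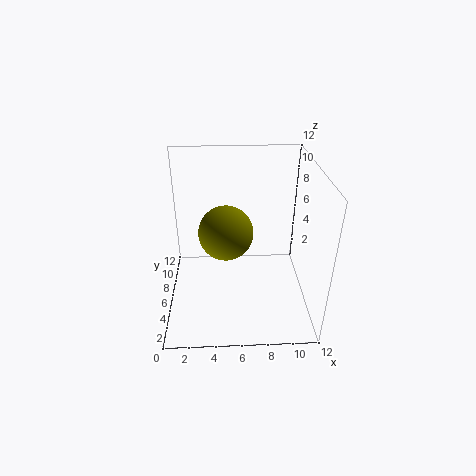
pos_x = 5; pos_y = 3.5; pos_z = 8; color = 'olive'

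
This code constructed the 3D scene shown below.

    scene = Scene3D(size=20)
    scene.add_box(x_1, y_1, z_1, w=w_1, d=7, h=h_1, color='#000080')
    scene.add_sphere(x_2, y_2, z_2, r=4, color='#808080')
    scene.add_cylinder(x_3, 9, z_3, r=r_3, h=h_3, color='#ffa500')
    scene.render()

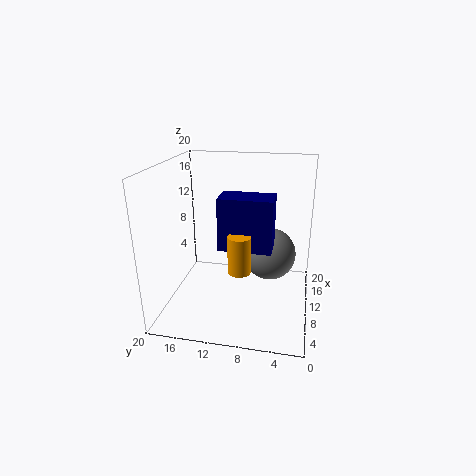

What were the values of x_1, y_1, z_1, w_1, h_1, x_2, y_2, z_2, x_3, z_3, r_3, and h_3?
x_1 = 6.5
y_1 = 5
z_1 = 9.5
w_1 = 4
h_1 = 7
x_2 = 15
y_2 = 6
z_2 = 5.5
x_3 = 6
z_3 = 7
r_3 = 1.5
h_3 = 5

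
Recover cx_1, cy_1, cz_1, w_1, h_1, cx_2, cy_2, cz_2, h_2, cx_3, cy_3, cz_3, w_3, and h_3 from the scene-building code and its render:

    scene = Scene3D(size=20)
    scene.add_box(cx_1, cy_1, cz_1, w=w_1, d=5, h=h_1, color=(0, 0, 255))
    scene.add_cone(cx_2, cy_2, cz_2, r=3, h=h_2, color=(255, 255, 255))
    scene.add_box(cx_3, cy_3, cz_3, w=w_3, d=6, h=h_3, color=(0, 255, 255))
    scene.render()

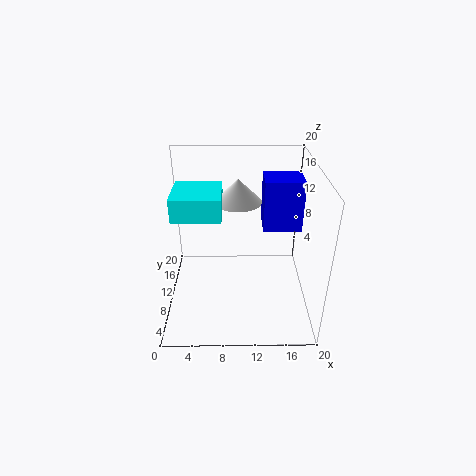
cx_1 = 14, cy_1 = 15, cz_1 = 8, w_1 = 6, h_1 = 8, cx_2 = 10, cy_2 = 9, cz_2 = 16, h_2 = 3, cx_3 = 2, cy_3 = 5, cz_3 = 15, w_3 = 6, h_3 = 3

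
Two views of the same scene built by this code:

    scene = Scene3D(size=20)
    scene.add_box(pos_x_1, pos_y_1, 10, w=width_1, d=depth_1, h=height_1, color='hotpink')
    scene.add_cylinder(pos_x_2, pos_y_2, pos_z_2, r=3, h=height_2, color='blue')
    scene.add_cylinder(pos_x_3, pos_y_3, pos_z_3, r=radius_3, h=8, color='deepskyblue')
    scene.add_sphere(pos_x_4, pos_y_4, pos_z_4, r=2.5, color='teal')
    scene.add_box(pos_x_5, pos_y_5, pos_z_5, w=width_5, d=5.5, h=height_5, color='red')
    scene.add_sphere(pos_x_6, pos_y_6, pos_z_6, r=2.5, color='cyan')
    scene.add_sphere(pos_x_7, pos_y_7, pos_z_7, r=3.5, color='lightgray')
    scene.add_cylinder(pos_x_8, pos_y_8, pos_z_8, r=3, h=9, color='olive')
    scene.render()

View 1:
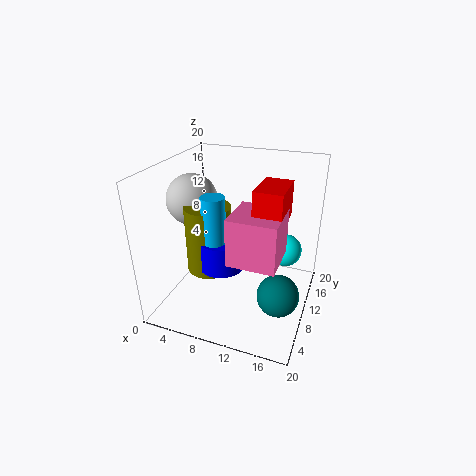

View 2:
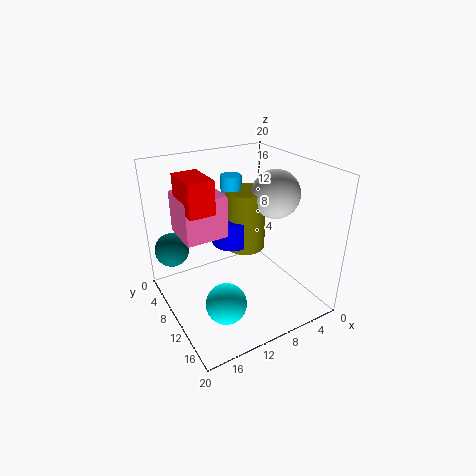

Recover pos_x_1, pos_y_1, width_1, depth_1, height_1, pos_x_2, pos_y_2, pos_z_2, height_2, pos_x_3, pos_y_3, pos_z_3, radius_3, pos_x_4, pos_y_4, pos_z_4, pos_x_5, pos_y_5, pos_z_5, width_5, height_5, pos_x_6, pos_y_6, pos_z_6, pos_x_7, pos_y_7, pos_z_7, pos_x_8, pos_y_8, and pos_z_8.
pos_x_1 = 11
pos_y_1 = 3
width_1 = 6
depth_1 = 6
height_1 = 6
pos_x_2 = 9
pos_y_2 = 6.5
pos_z_2 = 7.5
height_2 = 4
pos_x_3 = 8.5
pos_y_3 = 5.5
pos_z_3 = 9.5
radius_3 = 1.5
pos_x_4 = 17.5
pos_y_4 = 3.5
pos_z_4 = 7
pos_x_5 = 13.5
pos_y_5 = 5
pos_z_5 = 14.5
width_5 = 3.5
height_5 = 4.5
pos_x_6 = 15.5
pos_y_6 = 16.5
pos_z_6 = 5.5
pos_x_7 = 3.5
pos_y_7 = 9.5
pos_z_7 = 15
pos_x_8 = 7
pos_y_8 = 7
pos_z_8 = 6.5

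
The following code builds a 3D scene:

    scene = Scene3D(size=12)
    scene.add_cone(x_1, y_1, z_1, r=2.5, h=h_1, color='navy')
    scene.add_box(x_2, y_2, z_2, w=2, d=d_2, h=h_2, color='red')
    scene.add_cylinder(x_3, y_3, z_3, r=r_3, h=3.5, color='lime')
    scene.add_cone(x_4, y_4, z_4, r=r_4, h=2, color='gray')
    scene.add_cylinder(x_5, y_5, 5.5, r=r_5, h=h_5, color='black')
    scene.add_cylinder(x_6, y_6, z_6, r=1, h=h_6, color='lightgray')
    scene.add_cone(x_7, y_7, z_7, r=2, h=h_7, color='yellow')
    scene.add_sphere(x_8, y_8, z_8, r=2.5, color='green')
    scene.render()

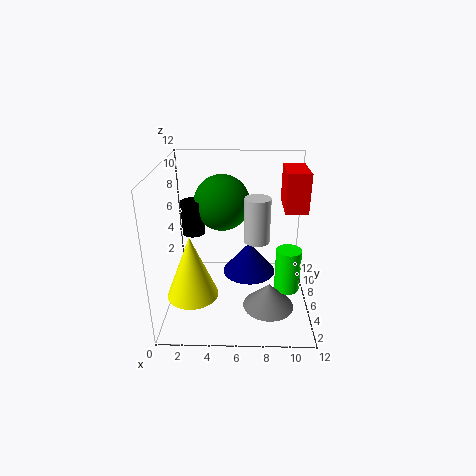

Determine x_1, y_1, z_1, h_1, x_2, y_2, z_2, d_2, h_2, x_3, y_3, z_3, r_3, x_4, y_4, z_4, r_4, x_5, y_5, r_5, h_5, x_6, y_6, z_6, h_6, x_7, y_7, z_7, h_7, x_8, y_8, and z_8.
x_1 = 7; y_1 = 9; z_1 = 1; h_1 = 3; x_2 = 10; y_2 = 7.5; z_2 = 7.5; d_2 = 4; h_2 = 3.5; x_3 = 10; y_3 = 4; z_3 = 2.5; r_3 = 1; x_4 = 8.5; y_4 = 3; z_4 = 1.5; r_4 = 2; x_5 = 2; y_5 = 8; r_5 = 1; h_5 = 3; x_6 = 7.5; y_6 = 4.5; z_6 = 6.5; h_6 = 3.5; x_7 = 2.5; y_7 = 3; z_7 = 2.5; h_7 = 5; x_8 = 4.5; y_8 = 9; z_8 = 8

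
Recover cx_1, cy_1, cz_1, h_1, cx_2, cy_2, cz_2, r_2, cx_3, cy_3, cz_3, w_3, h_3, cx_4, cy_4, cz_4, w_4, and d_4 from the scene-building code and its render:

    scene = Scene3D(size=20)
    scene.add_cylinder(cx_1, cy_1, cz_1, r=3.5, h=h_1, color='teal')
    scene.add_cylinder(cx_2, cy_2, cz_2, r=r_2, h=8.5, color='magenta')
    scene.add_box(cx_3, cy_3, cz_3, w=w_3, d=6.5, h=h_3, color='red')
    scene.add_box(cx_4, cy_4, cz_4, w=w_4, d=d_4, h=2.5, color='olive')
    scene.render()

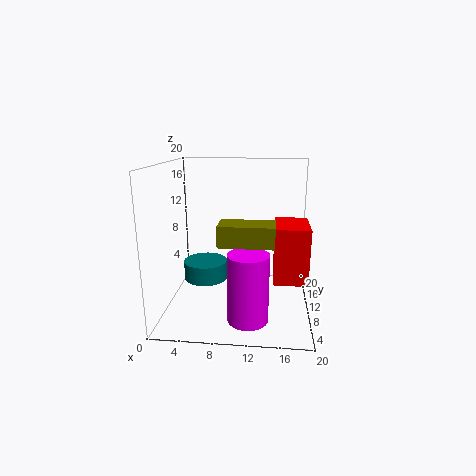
cx_1 = 4
cy_1 = 16
cz_1 = 1
h_1 = 3
cx_2 = 12
cy_2 = 2.5
cz_2 = 2
r_2 = 2.5
cx_3 = 15
cy_3 = 6
cz_3 = 5
w_3 = 4.5
h_3 = 7.5
cx_4 = 8.5
cy_4 = 1.5
cz_4 = 11.5
w_4 = 6.5
d_4 = 3.5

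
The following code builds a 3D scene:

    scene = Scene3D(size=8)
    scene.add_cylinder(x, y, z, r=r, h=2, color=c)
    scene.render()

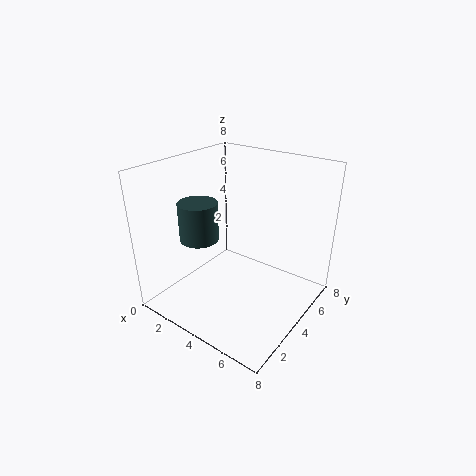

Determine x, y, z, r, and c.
x = 3
y = 2
z = 4.5
r = 1
c = 'darkslategray'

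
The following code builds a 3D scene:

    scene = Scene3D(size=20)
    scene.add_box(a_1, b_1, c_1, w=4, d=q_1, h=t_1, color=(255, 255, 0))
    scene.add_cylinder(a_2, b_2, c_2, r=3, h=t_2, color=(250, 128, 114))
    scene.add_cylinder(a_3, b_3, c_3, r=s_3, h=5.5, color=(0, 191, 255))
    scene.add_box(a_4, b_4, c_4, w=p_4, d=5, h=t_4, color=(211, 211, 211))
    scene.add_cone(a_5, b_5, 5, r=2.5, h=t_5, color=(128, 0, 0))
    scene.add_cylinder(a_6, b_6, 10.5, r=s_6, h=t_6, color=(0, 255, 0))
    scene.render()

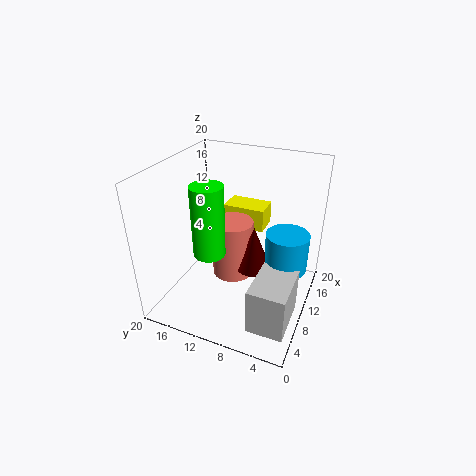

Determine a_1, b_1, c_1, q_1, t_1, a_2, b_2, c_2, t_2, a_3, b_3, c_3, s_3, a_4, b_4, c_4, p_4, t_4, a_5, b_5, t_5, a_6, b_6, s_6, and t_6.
a_1 = 16; b_1 = 8.5; c_1 = 8; q_1 = 6.5; t_1 = 3.5; a_2 = 11.5; b_2 = 11.5; c_2 = 3; t_2 = 8.5; a_3 = 12; b_3 = 3.5; c_3 = 5.5; s_3 = 3; a_4 = 3; b_4 = 1; c_4 = 0.5; p_4 = 7; t_4 = 6.5; a_5 = 11; b_5 = 8; t_5 = 6.5; a_6 = 4.5; b_6 = 11.5; s_6 = 2; t_6 = 9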